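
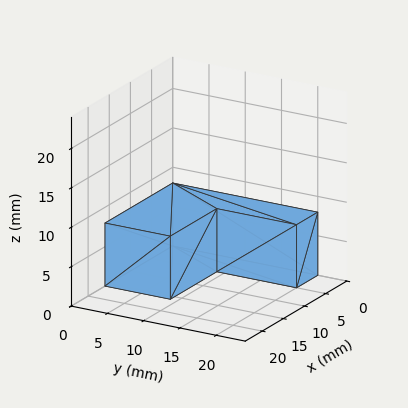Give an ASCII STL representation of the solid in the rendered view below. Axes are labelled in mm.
Reading the render: the shape is an L-shaped prism: outer 16 × 20 mm, arm thicknesses ≈ 9 mm (horizontal) and 5 mm (vertical), extruded 8 mm in z (dimensions read to the nearest mm from the axis ticks). For the STL, each face is triangulated and given an outward normal.

solid part
  facet normal 0.0000 0.0000 -1.0000
    outer loop
      vertex 16.000 9.000 0.000
      vertex 16.000 0.000 0.000
      vertex 0.000 0.000 0.000
    endloop
  endfacet
  facet normal 0.0000 0.0000 -1.0000
    outer loop
      vertex 5.000 9.000 0.000
      vertex 16.000 9.000 0.000
      vertex 0.000 0.000 0.000
    endloop
  endfacet
  facet normal 0.0000 0.0000 -1.0000
    outer loop
      vertex 5.000 20.000 0.000
      vertex 5.000 9.000 0.000
      vertex 0.000 0.000 0.000
    endloop
  endfacet
  facet normal 0.0000 0.0000 -1.0000
    outer loop
      vertex 0.000 20.000 0.000
      vertex 5.000 20.000 0.000
      vertex 0.000 0.000 0.000
    endloop
  endfacet
  facet normal 0.0000 0.0000 1.0000
    outer loop
      vertex 0.000 0.000 8.000
      vertex 16.000 0.000 8.000
      vertex 16.000 9.000 8.000
    endloop
  endfacet
  facet normal 0.0000 0.0000 1.0000
    outer loop
      vertex 0.000 0.000 8.000
      vertex 16.000 9.000 8.000
      vertex 5.000 9.000 8.000
    endloop
  endfacet
  facet normal 0.0000 0.0000 1.0000
    outer loop
      vertex 0.000 0.000 8.000
      vertex 5.000 9.000 8.000
      vertex 5.000 20.000 8.000
    endloop
  endfacet
  facet normal 0.0000 0.0000 1.0000
    outer loop
      vertex 0.000 0.000 8.000
      vertex 5.000 20.000 8.000
      vertex 0.000 20.000 8.000
    endloop
  endfacet
  facet normal 0.0000 -1.0000 0.0000
    outer loop
      vertex 0.000 0.000 0.000
      vertex 16.000 0.000 0.000
      vertex 16.000 0.000 8.000
    endloop
  endfacet
  facet normal 0.0000 -1.0000 0.0000
    outer loop
      vertex 0.000 0.000 0.000
      vertex 16.000 0.000 8.000
      vertex 0.000 0.000 8.000
    endloop
  endfacet
  facet normal 1.0000 0.0000 0.0000
    outer loop
      vertex 16.000 0.000 0.000
      vertex 16.000 9.000 0.000
      vertex 16.000 9.000 8.000
    endloop
  endfacet
  facet normal 1.0000 0.0000 0.0000
    outer loop
      vertex 16.000 0.000 0.000
      vertex 16.000 9.000 8.000
      vertex 16.000 0.000 8.000
    endloop
  endfacet
  facet normal 0.0000 1.0000 0.0000
    outer loop
      vertex 16.000 9.000 0.000
      vertex 5.000 9.000 0.000
      vertex 5.000 9.000 8.000
    endloop
  endfacet
  facet normal 0.0000 1.0000 0.0000
    outer loop
      vertex 16.000 9.000 0.000
      vertex 5.000 9.000 8.000
      vertex 16.000 9.000 8.000
    endloop
  endfacet
  facet normal 1.0000 0.0000 0.0000
    outer loop
      vertex 5.000 9.000 0.000
      vertex 5.000 20.000 0.000
      vertex 5.000 20.000 8.000
    endloop
  endfacet
  facet normal 1.0000 0.0000 0.0000
    outer loop
      vertex 5.000 9.000 0.000
      vertex 5.000 20.000 8.000
      vertex 5.000 9.000 8.000
    endloop
  endfacet
  facet normal 0.0000 1.0000 0.0000
    outer loop
      vertex 5.000 20.000 0.000
      vertex 0.000 20.000 0.000
      vertex 0.000 20.000 8.000
    endloop
  endfacet
  facet normal 0.0000 1.0000 0.0000
    outer loop
      vertex 5.000 20.000 0.000
      vertex 0.000 20.000 8.000
      vertex 5.000 20.000 8.000
    endloop
  endfacet
  facet normal -1.0000 0.0000 0.0000
    outer loop
      vertex 0.000 20.000 0.000
      vertex 0.000 0.000 0.000
      vertex 0.000 0.000 8.000
    endloop
  endfacet
  facet normal -1.0000 0.0000 0.0000
    outer loop
      vertex 0.000 20.000 0.000
      vertex 0.000 0.000 8.000
      vertex 0.000 20.000 8.000
    endloop
  endfacet
endsolid part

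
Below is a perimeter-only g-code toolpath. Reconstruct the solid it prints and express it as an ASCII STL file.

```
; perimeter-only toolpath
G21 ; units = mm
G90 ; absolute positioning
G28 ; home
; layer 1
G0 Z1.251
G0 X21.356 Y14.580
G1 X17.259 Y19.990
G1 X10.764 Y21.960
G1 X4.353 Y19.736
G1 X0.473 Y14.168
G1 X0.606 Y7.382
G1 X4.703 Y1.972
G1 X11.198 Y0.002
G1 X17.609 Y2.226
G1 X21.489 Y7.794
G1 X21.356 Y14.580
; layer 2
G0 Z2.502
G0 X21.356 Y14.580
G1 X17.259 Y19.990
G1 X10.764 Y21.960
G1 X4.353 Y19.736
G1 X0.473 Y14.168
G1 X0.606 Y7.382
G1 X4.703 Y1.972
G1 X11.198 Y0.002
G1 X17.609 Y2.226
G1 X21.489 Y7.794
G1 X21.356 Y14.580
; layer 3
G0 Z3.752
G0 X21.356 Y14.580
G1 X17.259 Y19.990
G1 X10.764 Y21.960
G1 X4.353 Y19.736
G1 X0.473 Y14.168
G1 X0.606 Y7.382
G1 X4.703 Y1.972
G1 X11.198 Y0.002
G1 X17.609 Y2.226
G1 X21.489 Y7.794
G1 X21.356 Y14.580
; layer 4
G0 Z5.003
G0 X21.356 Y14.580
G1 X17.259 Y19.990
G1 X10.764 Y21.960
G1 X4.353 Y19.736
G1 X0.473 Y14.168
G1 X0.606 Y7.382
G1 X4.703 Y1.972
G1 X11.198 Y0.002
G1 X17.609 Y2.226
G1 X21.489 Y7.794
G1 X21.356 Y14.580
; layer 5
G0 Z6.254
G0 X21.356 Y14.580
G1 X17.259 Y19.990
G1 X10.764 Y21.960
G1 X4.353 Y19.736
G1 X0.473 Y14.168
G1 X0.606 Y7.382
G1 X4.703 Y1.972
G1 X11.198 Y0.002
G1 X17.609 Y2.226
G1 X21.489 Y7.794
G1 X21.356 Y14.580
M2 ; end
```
solid part
  facet normal 0.0000 0.0000 -1.0000
    outer loop
      vertex 10.764 21.960 0.000
      vertex 17.259 19.990 0.000
      vertex 21.356 14.580 0.000
    endloop
  endfacet
  facet normal 0.0000 0.0000 -1.0000
    outer loop
      vertex 4.353 19.736 0.000
      vertex 10.764 21.960 0.000
      vertex 21.356 14.580 0.000
    endloop
  endfacet
  facet normal 0.0000 0.0000 -1.0000
    outer loop
      vertex 0.473 14.168 0.000
      vertex 4.353 19.736 0.000
      vertex 21.356 14.580 0.000
    endloop
  endfacet
  facet normal 0.0000 0.0000 -1.0000
    outer loop
      vertex 0.606 7.382 0.000
      vertex 0.473 14.168 0.000
      vertex 21.356 14.580 0.000
    endloop
  endfacet
  facet normal 0.0000 0.0000 -1.0000
    outer loop
      vertex 4.703 1.972 0.000
      vertex 0.606 7.382 0.000
      vertex 21.356 14.580 0.000
    endloop
  endfacet
  facet normal 0.0000 0.0000 -1.0000
    outer loop
      vertex 11.198 0.002 0.000
      vertex 4.703 1.972 0.000
      vertex 21.356 14.580 0.000
    endloop
  endfacet
  facet normal 0.0000 0.0000 -1.0000
    outer loop
      vertex 17.609 2.226 0.000
      vertex 11.198 0.002 0.000
      vertex 21.356 14.580 0.000
    endloop
  endfacet
  facet normal 0.0000 0.0000 -1.0000
    outer loop
      vertex 21.489 7.794 0.000
      vertex 17.609 2.226 0.000
      vertex 21.356 14.580 0.000
    endloop
  endfacet
  facet normal 0.0000 0.0000 1.0000
    outer loop
      vertex 21.356 14.580 6.254
      vertex 17.259 19.990 6.254
      vertex 10.764 21.960 6.254
    endloop
  endfacet
  facet normal 0.0000 0.0000 1.0000
    outer loop
      vertex 21.356 14.580 6.254
      vertex 10.764 21.960 6.254
      vertex 4.353 19.736 6.254
    endloop
  endfacet
  facet normal 0.0000 0.0000 1.0000
    outer loop
      vertex 21.356 14.580 6.254
      vertex 4.353 19.736 6.254
      vertex 0.473 14.168 6.254
    endloop
  endfacet
  facet normal 0.0000 0.0000 1.0000
    outer loop
      vertex 21.356 14.580 6.254
      vertex 0.473 14.168 6.254
      vertex 0.606 7.382 6.254
    endloop
  endfacet
  facet normal 0.0000 0.0000 1.0000
    outer loop
      vertex 21.356 14.580 6.254
      vertex 0.606 7.382 6.254
      vertex 4.703 1.972 6.254
    endloop
  endfacet
  facet normal 0.0000 0.0000 1.0000
    outer loop
      vertex 21.356 14.580 6.254
      vertex 4.703 1.972 6.254
      vertex 11.198 0.002 6.254
    endloop
  endfacet
  facet normal 0.0000 0.0000 1.0000
    outer loop
      vertex 21.356 14.580 6.254
      vertex 11.198 0.002 6.254
      vertex 17.609 2.226 6.254
    endloop
  endfacet
  facet normal 0.0000 0.0000 1.0000
    outer loop
      vertex 21.356 14.580 6.254
      vertex 17.609 2.226 6.254
      vertex 21.489 7.794 6.254
    endloop
  endfacet
  facet normal 0.7972 0.6037 0.0000
    outer loop
      vertex 21.356 14.580 0.000
      vertex 17.259 19.990 0.000
      vertex 17.259 19.990 6.254
    endloop
  endfacet
  facet normal 0.7972 0.6037 0.0000
    outer loop
      vertex 21.356 14.580 0.000
      vertex 17.259 19.990 6.254
      vertex 21.356 14.580 6.254
    endloop
  endfacet
  facet normal 0.2903 0.9570 0.0000
    outer loop
      vertex 17.259 19.990 0.000
      vertex 10.764 21.960 0.000
      vertex 10.764 21.960 6.254
    endloop
  endfacet
  facet normal 0.2903 0.9570 0.0000
    outer loop
      vertex 17.259 19.990 0.000
      vertex 10.764 21.960 6.254
      vertex 17.259 19.990 6.254
    endloop
  endfacet
  facet normal -0.3277 0.9448 0.0000
    outer loop
      vertex 10.764 21.960 0.000
      vertex 4.353 19.736 0.000
      vertex 4.353 19.736 6.254
    endloop
  endfacet
  facet normal -0.3277 0.9448 0.0000
    outer loop
      vertex 10.764 21.960 0.000
      vertex 4.353 19.736 6.254
      vertex 10.764 21.960 6.254
    endloop
  endfacet
  facet normal -0.8204 0.5717 0.0000
    outer loop
      vertex 4.353 19.736 0.000
      vertex 0.473 14.168 0.000
      vertex 0.473 14.168 6.254
    endloop
  endfacet
  facet normal -0.8204 0.5717 0.0000
    outer loop
      vertex 4.353 19.736 0.000
      vertex 0.473 14.168 6.254
      vertex 4.353 19.736 6.254
    endloop
  endfacet
  facet normal -0.9998 -0.0196 0.0000
    outer loop
      vertex 0.473 14.168 0.000
      vertex 0.606 7.382 0.000
      vertex 0.606 7.382 6.254
    endloop
  endfacet
  facet normal -0.9998 -0.0196 0.0000
    outer loop
      vertex 0.473 14.168 0.000
      vertex 0.606 7.382 6.254
      vertex 0.473 14.168 6.254
    endloop
  endfacet
  facet normal -0.7972 -0.6037 0.0000
    outer loop
      vertex 0.606 7.382 0.000
      vertex 4.703 1.972 0.000
      vertex 4.703 1.972 6.254
    endloop
  endfacet
  facet normal -0.7972 -0.6037 0.0000
    outer loop
      vertex 0.606 7.382 0.000
      vertex 4.703 1.972 6.254
      vertex 0.606 7.382 6.254
    endloop
  endfacet
  facet normal -0.2903 -0.9570 0.0000
    outer loop
      vertex 4.703 1.972 0.000
      vertex 11.198 0.002 0.000
      vertex 11.198 0.002 6.254
    endloop
  endfacet
  facet normal -0.2903 -0.9570 0.0000
    outer loop
      vertex 4.703 1.972 0.000
      vertex 11.198 0.002 6.254
      vertex 4.703 1.972 6.254
    endloop
  endfacet
  facet normal 0.3277 -0.9448 0.0000
    outer loop
      vertex 11.198 0.002 0.000
      vertex 17.609 2.226 0.000
      vertex 17.609 2.226 6.254
    endloop
  endfacet
  facet normal 0.3277 -0.9448 0.0000
    outer loop
      vertex 11.198 0.002 0.000
      vertex 17.609 2.226 6.254
      vertex 11.198 0.002 6.254
    endloop
  endfacet
  facet normal 0.8204 -0.5717 0.0000
    outer loop
      vertex 17.609 2.226 0.000
      vertex 21.489 7.794 0.000
      vertex 21.489 7.794 6.254
    endloop
  endfacet
  facet normal 0.8204 -0.5717 0.0000
    outer loop
      vertex 17.609 2.226 0.000
      vertex 21.489 7.794 6.254
      vertex 17.609 2.226 6.254
    endloop
  endfacet
  facet normal 0.9998 0.0196 0.0000
    outer loop
      vertex 21.489 7.794 0.000
      vertex 21.356 14.580 0.000
      vertex 21.356 14.580 6.254
    endloop
  endfacet
  facet normal 0.9998 0.0196 0.0000
    outer loop
      vertex 21.489 7.794 0.000
      vertex 21.356 14.580 6.254
      vertex 21.489 7.794 6.254
    endloop
  endfacet
endsolid part

The G0 Z moves step by Δz≈1.251 mm. Every layer's G1 loop is the same polygon, so the solid is a straight extrusion of it from z=0 to z≈6.25. Closing with flat bottom and top caps and triangulating gives 36 facets — a regular 10-sided prism (a cylinder approximated with 10 flat sides), circumscribed radius ≈ 11 mm, height ≈ 6.25 mm.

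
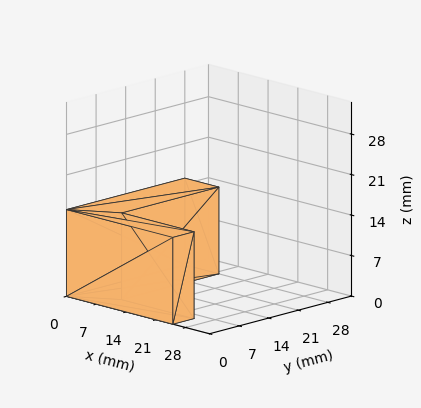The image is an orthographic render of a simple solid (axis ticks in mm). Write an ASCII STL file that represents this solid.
Reading the render: the shape is an L-shaped prism: outer 25 × 28 mm, arm thicknesses ≈ 5 mm (horizontal) and 8 mm (vertical), extruded 15 mm in z (dimensions read to the nearest mm from the axis ticks). For the STL, each face is triangulated and given an outward normal.

solid part
  facet normal 0.0000 0.0000 -1.0000
    outer loop
      vertex 25.000 5.000 0.000
      vertex 25.000 0.000 0.000
      vertex 0.000 0.000 0.000
    endloop
  endfacet
  facet normal 0.0000 0.0000 -1.0000
    outer loop
      vertex 8.000 5.000 0.000
      vertex 25.000 5.000 0.000
      vertex 0.000 0.000 0.000
    endloop
  endfacet
  facet normal 0.0000 0.0000 -1.0000
    outer loop
      vertex 8.000 28.000 0.000
      vertex 8.000 5.000 0.000
      vertex 0.000 0.000 0.000
    endloop
  endfacet
  facet normal 0.0000 0.0000 -1.0000
    outer loop
      vertex 0.000 28.000 0.000
      vertex 8.000 28.000 0.000
      vertex 0.000 0.000 0.000
    endloop
  endfacet
  facet normal 0.0000 0.0000 1.0000
    outer loop
      vertex 0.000 0.000 15.000
      vertex 25.000 0.000 15.000
      vertex 25.000 5.000 15.000
    endloop
  endfacet
  facet normal 0.0000 0.0000 1.0000
    outer loop
      vertex 0.000 0.000 15.000
      vertex 25.000 5.000 15.000
      vertex 8.000 5.000 15.000
    endloop
  endfacet
  facet normal 0.0000 0.0000 1.0000
    outer loop
      vertex 0.000 0.000 15.000
      vertex 8.000 5.000 15.000
      vertex 8.000 28.000 15.000
    endloop
  endfacet
  facet normal 0.0000 0.0000 1.0000
    outer loop
      vertex 0.000 0.000 15.000
      vertex 8.000 28.000 15.000
      vertex 0.000 28.000 15.000
    endloop
  endfacet
  facet normal 0.0000 -1.0000 0.0000
    outer loop
      vertex 0.000 0.000 0.000
      vertex 25.000 0.000 0.000
      vertex 25.000 0.000 15.000
    endloop
  endfacet
  facet normal 0.0000 -1.0000 0.0000
    outer loop
      vertex 0.000 0.000 0.000
      vertex 25.000 0.000 15.000
      vertex 0.000 0.000 15.000
    endloop
  endfacet
  facet normal 1.0000 0.0000 0.0000
    outer loop
      vertex 25.000 0.000 0.000
      vertex 25.000 5.000 0.000
      vertex 25.000 5.000 15.000
    endloop
  endfacet
  facet normal 1.0000 0.0000 0.0000
    outer loop
      vertex 25.000 0.000 0.000
      vertex 25.000 5.000 15.000
      vertex 25.000 0.000 15.000
    endloop
  endfacet
  facet normal 0.0000 1.0000 0.0000
    outer loop
      vertex 25.000 5.000 0.000
      vertex 8.000 5.000 0.000
      vertex 8.000 5.000 15.000
    endloop
  endfacet
  facet normal 0.0000 1.0000 0.0000
    outer loop
      vertex 25.000 5.000 0.000
      vertex 8.000 5.000 15.000
      vertex 25.000 5.000 15.000
    endloop
  endfacet
  facet normal 1.0000 0.0000 0.0000
    outer loop
      vertex 8.000 5.000 0.000
      vertex 8.000 28.000 0.000
      vertex 8.000 28.000 15.000
    endloop
  endfacet
  facet normal 1.0000 0.0000 0.0000
    outer loop
      vertex 8.000 5.000 0.000
      vertex 8.000 28.000 15.000
      vertex 8.000 5.000 15.000
    endloop
  endfacet
  facet normal 0.0000 1.0000 0.0000
    outer loop
      vertex 8.000 28.000 0.000
      vertex 0.000 28.000 0.000
      vertex 0.000 28.000 15.000
    endloop
  endfacet
  facet normal 0.0000 1.0000 0.0000
    outer loop
      vertex 8.000 28.000 0.000
      vertex 0.000 28.000 15.000
      vertex 8.000 28.000 15.000
    endloop
  endfacet
  facet normal -1.0000 0.0000 0.0000
    outer loop
      vertex 0.000 28.000 0.000
      vertex 0.000 0.000 0.000
      vertex 0.000 0.000 15.000
    endloop
  endfacet
  facet normal -1.0000 0.0000 0.0000
    outer loop
      vertex 0.000 28.000 0.000
      vertex 0.000 0.000 15.000
      vertex 0.000 28.000 15.000
    endloop
  endfacet
endsolid part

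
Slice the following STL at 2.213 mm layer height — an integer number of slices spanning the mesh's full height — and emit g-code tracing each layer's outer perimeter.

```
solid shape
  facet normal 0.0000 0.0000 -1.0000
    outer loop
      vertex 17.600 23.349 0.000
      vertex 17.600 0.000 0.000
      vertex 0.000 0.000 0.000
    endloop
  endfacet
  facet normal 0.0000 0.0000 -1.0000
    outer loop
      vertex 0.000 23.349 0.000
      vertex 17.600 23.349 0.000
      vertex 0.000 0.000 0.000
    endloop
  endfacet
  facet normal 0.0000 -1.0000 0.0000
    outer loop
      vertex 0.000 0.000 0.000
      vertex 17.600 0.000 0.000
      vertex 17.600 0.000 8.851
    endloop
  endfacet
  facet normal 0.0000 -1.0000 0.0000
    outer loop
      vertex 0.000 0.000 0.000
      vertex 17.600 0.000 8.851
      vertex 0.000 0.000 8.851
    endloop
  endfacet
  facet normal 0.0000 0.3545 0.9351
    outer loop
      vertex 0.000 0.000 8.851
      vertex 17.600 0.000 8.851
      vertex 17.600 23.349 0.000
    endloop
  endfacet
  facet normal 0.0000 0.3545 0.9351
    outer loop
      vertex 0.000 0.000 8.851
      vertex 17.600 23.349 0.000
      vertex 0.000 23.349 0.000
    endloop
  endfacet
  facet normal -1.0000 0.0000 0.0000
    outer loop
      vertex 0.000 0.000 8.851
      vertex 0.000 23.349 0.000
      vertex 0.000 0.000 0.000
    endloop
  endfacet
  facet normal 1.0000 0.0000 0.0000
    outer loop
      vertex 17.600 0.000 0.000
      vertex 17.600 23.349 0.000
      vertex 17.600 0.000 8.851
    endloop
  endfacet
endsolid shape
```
; perimeter-only toolpath
G21 ; units = mm
G90 ; absolute positioning
G28 ; home
; layer 1
G0 Z2.213
G0 X0.000 Y0.000
G1 X17.600 Y0.000
G1 X17.600 Y17.512
G1 X0.000 Y17.512
G1 X0.000 Y0.000
; layer 2
G0 Z4.426
G0 X0.000 Y0.000
G1 X17.600 Y0.000
G1 X17.600 Y11.675
G1 X0.000 Y11.675
G1 X0.000 Y0.000
; layer 3
G0 Z6.638
G0 X0.000 Y0.000
G1 X17.600 Y0.000
G1 X17.600 Y5.837
G1 X0.000 Y5.837
G1 X0.000 Y0.000
M2 ; end

The solid is a wedge (ramp): 17.6 × 23.3 mm base, rising to 8.85 mm along the y=0 edge and sloping linearly to z=0 at y=23.3. Slicing at Δz = 2.213 mm — 4 equal slices spanning the solid's height, so layer i sits at z = i·h/4 — gives 3 non-empty perimeters. Each is a 4-segment closed polygon; G0 lifts to the layer z and rapids to the start vertex, then G1 traces the edges. The cross-section shrinks linearly with z (the slice at the apex is degenerate and omitted).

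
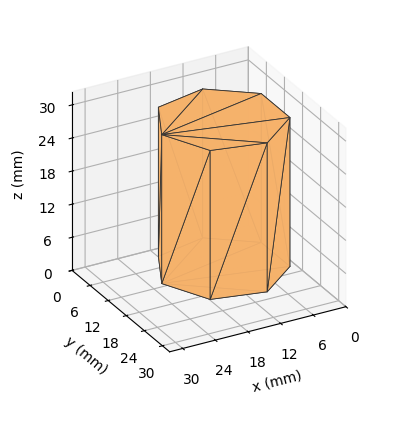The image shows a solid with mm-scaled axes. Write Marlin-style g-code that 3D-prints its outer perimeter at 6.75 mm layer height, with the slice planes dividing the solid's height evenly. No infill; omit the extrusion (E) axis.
Reading the render: the shape is a regular 7-sided prism (a cylinder approximated with 7 flat sides), circumscribed radius ≈ 11 mm, height ≈ 27 mm (dimensions read to the nearest mm from the axis ticks). For the g-code, the solid's height is divided into equal slices at the stated Δz and each level perimeter traced with G1 moves after a G0 lift.

; perimeter-only toolpath
G21 ; units = mm
G90 ; absolute positioning
G28 ; home
; layer 1
G0 Z6.75
G0 X22.00 Y11.00
G1 X17.86 Y19.60
G1 X8.55 Y21.72
G1 X1.09 Y15.77
G1 X1.09 Y6.23
G1 X8.55 Y0.28
G1 X17.86 Y2.40
G1 X22.00 Y11.00
; layer 2
G0 Z13.50
G0 X22.00 Y11.00
G1 X17.86 Y19.60
G1 X8.55 Y21.72
G1 X1.09 Y15.77
G1 X1.09 Y6.23
G1 X8.55 Y0.28
G1 X17.86 Y2.40
G1 X22.00 Y11.00
; layer 3
G0 Z20.25
G0 X22.00 Y11.00
G1 X17.86 Y19.60
G1 X8.55 Y21.72
G1 X1.09 Y15.77
G1 X1.09 Y6.23
G1 X8.55 Y0.28
G1 X17.86 Y2.40
G1 X22.00 Y11.00
; layer 4
G0 Z27.00
G0 X22.00 Y11.00
G1 X17.86 Y19.60
G1 X8.55 Y21.72
G1 X1.09 Y15.77
G1 X1.09 Y6.23
G1 X8.55 Y0.28
G1 X17.86 Y2.40
G1 X22.00 Y11.00
M2 ; end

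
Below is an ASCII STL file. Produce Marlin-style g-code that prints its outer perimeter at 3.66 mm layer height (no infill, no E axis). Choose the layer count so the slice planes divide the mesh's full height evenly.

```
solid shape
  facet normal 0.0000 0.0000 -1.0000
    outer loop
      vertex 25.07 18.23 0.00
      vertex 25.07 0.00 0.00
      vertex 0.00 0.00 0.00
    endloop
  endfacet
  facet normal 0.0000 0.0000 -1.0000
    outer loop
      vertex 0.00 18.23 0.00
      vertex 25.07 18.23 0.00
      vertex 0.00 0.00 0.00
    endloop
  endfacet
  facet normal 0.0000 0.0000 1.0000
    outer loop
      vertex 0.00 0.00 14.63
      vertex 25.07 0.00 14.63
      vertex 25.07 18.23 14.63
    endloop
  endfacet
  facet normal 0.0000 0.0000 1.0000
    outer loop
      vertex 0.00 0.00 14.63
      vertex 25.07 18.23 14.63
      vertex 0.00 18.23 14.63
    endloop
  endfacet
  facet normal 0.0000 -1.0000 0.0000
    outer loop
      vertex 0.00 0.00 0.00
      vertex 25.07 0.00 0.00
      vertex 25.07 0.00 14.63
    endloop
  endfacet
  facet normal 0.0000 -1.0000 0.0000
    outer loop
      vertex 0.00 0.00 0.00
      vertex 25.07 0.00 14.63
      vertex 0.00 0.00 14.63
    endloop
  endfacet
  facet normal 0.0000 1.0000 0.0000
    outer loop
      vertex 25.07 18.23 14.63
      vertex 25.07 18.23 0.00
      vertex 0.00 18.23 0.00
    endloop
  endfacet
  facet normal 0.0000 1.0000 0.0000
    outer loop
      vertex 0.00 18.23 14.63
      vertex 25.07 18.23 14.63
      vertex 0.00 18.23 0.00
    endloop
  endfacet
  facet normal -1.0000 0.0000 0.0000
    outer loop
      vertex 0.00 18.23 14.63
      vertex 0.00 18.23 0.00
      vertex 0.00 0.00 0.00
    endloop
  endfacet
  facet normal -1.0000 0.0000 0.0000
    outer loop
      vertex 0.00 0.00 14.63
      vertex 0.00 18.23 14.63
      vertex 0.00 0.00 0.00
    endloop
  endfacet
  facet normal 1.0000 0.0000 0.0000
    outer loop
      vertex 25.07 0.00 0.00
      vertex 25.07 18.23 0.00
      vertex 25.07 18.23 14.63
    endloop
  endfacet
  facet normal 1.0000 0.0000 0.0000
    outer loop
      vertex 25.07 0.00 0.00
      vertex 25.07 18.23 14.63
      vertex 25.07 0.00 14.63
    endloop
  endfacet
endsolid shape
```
; perimeter-only toolpath
G21 ; units = mm
G90 ; absolute positioning
G28 ; home
; layer 1
G0 Z3.66
G0 X0.00 Y0.00
G1 X25.07 Y0.00
G1 X25.07 Y18.23
G1 X0.00 Y18.23
G1 X0.00 Y0.00
; layer 2
G0 Z7.32
G0 X0.00 Y0.00
G1 X25.07 Y0.00
G1 X25.07 Y18.23
G1 X0.00 Y18.23
G1 X0.00 Y0.00
; layer 3
G0 Z10.97
G0 X0.00 Y0.00
G1 X25.07 Y0.00
G1 X25.07 Y18.23
G1 X0.00 Y18.23
G1 X0.00 Y0.00
; layer 4
G0 Z14.63
G0 X0.00 Y0.00
G1 X25.07 Y0.00
G1 X25.07 Y18.23
G1 X0.00 Y18.23
G1 X0.00 Y0.00
M2 ; end

The solid is a rectangular box, roughly 25.1 × 18.2 mm footprint and 14.6 mm tall. Slicing at Δz = 3.66 mm — 4 equal slices spanning the solid's height, so layer i sits at z = i·h/4 — gives 4 non-empty perimeters. Each is a 4-segment closed polygon; G0 lifts to the layer z and rapids to the start vertex, then G1 traces the edges.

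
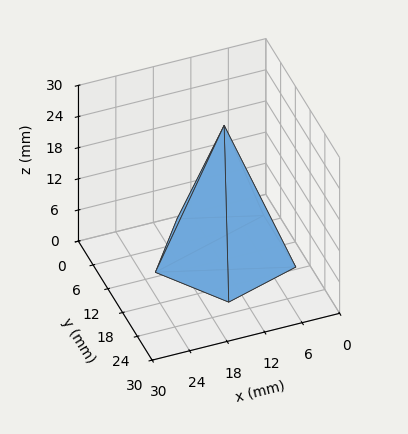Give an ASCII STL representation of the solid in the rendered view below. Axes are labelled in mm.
Reading the render: the shape is a regular 5-sided pyramid, base circumscribed radius ≈ 11 mm, apex at z ≈ 25 mm (dimensions read to the nearest mm from the axis ticks). For the STL, each face is triangulated and given an outward normal.

solid part
  facet normal 0.0000 0.0000 -1.0000
    outer loop
      vertex 2.1 17.5 0.0
      vertex 14.4 21.5 0.0
      vertex 22.0 11.0 0.0
    endloop
  endfacet
  facet normal 0.0000 0.0000 -1.0000
    outer loop
      vertex 2.1 4.5 0.0
      vertex 2.1 17.5 0.0
      vertex 22.0 11.0 0.0
    endloop
  endfacet
  facet normal 0.0000 0.0000 -1.0000
    outer loop
      vertex 14.4 0.5 0.0
      vertex 2.1 4.5 0.0
      vertex 22.0 11.0 0.0
    endloop
  endfacet
  facet normal 0.7630 0.5523 0.3357
    outer loop
      vertex 22.0 11.0 0.0
      vertex 14.4 21.5 0.0
      vertex 11.0 11.0 25.0
    endloop
  endfacet
  facet normal -0.2912 0.8955 0.3365
    outer loop
      vertex 14.4 21.5 0.0
      vertex 2.1 17.5 0.0
      vertex 11.0 11.0 25.0
    endloop
  endfacet
  facet normal -0.9421 0.0000 0.3354
    outer loop
      vertex 2.1 17.5 0.0
      vertex 2.1 4.5 0.0
      vertex 11.0 11.0 25.0
    endloop
  endfacet
  facet normal -0.2912 -0.8955 0.3365
    outer loop
      vertex 2.1 4.5 0.0
      vertex 14.4 0.5 0.0
      vertex 11.0 11.0 25.0
    endloop
  endfacet
  facet normal 0.7630 -0.5523 0.3357
    outer loop
      vertex 14.4 0.5 0.0
      vertex 22.0 11.0 0.0
      vertex 11.0 11.0 25.0
    endloop
  endfacet
endsolid part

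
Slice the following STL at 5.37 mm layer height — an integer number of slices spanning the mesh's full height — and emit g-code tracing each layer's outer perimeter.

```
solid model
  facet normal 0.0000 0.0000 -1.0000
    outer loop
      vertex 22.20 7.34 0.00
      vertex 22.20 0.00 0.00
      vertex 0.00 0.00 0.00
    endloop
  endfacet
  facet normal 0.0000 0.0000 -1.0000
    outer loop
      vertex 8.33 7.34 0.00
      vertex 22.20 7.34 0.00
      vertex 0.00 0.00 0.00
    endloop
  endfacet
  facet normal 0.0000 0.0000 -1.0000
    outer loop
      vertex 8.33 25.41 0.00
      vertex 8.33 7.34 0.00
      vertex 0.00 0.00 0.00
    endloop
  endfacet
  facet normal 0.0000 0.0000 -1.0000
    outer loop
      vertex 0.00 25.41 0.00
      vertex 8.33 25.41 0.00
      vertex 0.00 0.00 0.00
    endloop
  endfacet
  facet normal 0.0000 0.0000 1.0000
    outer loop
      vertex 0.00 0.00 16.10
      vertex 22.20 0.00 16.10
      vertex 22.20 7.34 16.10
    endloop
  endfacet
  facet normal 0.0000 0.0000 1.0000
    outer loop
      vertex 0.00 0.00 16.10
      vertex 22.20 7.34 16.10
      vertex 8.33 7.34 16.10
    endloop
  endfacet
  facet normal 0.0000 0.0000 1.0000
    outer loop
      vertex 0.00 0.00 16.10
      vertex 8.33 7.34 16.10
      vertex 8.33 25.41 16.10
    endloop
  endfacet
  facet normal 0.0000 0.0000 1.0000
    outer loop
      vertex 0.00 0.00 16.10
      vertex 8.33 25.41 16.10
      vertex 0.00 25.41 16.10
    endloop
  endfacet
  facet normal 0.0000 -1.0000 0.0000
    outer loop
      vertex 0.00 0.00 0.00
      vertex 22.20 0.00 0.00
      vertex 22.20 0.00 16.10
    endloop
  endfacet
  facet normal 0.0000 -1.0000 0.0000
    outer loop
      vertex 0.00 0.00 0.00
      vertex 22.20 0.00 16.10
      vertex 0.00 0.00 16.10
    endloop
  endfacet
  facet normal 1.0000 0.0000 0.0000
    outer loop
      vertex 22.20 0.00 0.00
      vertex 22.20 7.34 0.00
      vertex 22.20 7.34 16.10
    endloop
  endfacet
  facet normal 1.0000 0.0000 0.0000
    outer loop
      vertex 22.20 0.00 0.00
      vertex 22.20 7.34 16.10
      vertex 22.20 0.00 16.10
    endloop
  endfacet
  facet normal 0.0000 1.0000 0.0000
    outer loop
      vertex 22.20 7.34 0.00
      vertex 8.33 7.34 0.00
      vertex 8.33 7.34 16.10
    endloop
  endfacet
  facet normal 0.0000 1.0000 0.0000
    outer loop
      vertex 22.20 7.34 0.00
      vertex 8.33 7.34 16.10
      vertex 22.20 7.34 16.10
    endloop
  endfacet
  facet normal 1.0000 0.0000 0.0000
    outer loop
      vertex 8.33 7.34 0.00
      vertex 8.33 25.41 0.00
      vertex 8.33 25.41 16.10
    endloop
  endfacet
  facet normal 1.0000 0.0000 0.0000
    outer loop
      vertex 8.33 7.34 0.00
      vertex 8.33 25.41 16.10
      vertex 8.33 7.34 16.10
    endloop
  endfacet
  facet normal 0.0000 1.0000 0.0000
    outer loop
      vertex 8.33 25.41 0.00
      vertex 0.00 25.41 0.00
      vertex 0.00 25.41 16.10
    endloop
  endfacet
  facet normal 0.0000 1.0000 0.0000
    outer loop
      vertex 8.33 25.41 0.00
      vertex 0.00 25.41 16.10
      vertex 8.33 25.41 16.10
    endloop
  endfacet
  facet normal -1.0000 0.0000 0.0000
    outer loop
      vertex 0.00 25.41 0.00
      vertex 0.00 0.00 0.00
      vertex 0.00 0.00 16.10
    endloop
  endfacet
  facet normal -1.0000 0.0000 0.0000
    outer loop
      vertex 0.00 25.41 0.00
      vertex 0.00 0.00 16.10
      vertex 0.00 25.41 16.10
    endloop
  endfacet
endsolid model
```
; perimeter-only toolpath
G21 ; units = mm
G90 ; absolute positioning
G28 ; home
; layer 1
G0 Z5.37
G0 X0.00 Y0.00
G1 X22.20 Y0.00
G1 X22.20 Y7.34
G1 X8.33 Y7.34
G1 X8.33 Y25.41
G1 X0.00 Y25.41
G1 X0.00 Y0.00
; layer 2
G0 Z10.73
G0 X0.00 Y0.00
G1 X22.20 Y0.00
G1 X22.20 Y7.34
G1 X8.33 Y7.34
G1 X8.33 Y25.41
G1 X0.00 Y25.41
G1 X0.00 Y0.00
; layer 3
G0 Z16.10
G0 X0.00 Y0.00
G1 X22.20 Y0.00
G1 X22.20 Y7.34
G1 X8.33 Y7.34
G1 X8.33 Y25.41
G1 X0.00 Y25.41
G1 X0.00 Y0.00
M2 ; end

The solid is an L-shaped prism: outer 22.2 × 25.4 mm, arm thicknesses ≈ 7.34 mm (horizontal) and 8.33 mm (vertical), extruded 16.1 mm in z. Slicing at Δz = 5.37 mm — 3 equal slices spanning the solid's height, so layer i sits at z = i·h/3 — gives 3 non-empty perimeters. Each is a 6-segment closed polygon; G0 lifts to the layer z and rapids to the start vertex, then G1 traces the edges.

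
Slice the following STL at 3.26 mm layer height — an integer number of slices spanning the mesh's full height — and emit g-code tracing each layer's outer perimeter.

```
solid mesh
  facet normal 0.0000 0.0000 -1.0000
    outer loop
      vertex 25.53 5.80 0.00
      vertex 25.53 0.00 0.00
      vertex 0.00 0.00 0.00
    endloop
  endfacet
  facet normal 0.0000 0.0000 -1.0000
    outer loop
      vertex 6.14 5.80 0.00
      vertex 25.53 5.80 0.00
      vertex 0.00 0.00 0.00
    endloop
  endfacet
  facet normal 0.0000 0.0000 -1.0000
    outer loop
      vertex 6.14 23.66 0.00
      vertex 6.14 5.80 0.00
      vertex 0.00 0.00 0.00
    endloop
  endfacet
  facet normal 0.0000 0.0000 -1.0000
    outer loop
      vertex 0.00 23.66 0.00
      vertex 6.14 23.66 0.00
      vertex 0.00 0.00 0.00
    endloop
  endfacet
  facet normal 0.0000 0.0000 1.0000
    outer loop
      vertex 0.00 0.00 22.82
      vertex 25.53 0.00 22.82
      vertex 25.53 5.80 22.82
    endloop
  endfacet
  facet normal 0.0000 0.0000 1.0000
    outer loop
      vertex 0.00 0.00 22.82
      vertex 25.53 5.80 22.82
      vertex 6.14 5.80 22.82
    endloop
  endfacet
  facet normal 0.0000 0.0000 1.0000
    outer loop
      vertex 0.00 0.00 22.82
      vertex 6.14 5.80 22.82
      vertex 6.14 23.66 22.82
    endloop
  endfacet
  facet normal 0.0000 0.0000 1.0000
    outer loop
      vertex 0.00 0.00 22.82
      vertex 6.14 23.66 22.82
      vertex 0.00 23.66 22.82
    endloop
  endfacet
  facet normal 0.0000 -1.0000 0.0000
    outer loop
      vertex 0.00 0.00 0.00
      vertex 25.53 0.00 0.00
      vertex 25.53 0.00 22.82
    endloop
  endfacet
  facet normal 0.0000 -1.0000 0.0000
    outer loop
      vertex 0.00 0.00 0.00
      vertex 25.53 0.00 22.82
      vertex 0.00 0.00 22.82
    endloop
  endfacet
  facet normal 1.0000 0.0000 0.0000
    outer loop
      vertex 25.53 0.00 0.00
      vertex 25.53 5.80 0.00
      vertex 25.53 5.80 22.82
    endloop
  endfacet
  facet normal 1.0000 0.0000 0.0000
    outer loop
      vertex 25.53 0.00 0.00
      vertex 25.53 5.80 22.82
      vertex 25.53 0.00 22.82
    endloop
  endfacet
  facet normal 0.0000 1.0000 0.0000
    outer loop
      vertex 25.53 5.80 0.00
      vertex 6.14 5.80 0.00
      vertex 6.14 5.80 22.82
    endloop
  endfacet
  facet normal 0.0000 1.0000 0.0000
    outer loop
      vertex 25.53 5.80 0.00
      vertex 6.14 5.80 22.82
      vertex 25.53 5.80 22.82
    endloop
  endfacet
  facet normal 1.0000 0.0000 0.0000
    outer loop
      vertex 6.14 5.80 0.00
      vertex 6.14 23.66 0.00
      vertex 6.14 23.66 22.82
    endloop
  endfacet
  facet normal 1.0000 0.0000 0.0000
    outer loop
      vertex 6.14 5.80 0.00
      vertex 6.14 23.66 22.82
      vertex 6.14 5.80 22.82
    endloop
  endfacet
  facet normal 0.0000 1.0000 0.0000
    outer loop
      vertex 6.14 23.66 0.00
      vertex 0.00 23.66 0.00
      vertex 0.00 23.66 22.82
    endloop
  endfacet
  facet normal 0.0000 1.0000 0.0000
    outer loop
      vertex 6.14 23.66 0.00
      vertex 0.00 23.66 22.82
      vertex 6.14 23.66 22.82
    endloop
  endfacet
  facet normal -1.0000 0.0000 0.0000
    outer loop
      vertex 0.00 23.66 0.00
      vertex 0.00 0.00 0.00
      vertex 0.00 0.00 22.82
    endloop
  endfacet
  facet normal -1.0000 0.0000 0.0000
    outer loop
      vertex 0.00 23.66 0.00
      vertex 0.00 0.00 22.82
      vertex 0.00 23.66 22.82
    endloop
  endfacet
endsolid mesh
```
; perimeter-only toolpath
G21 ; units = mm
G90 ; absolute positioning
G28 ; home
; layer 1
G0 Z3.26
G0 X0.00 Y0.00
G1 X25.53 Y0.00
G1 X25.53 Y5.80
G1 X6.14 Y5.80
G1 X6.14 Y23.66
G1 X0.00 Y23.66
G1 X0.00 Y0.00
; layer 2
G0 Z6.52
G0 X0.00 Y0.00
G1 X25.53 Y0.00
G1 X25.53 Y5.80
G1 X6.14 Y5.80
G1 X6.14 Y23.66
G1 X0.00 Y23.66
G1 X0.00 Y0.00
; layer 3
G0 Z9.78
G0 X0.00 Y0.00
G1 X25.53 Y0.00
G1 X25.53 Y5.80
G1 X6.14 Y5.80
G1 X6.14 Y23.66
G1 X0.00 Y23.66
G1 X0.00 Y0.00
; layer 4
G0 Z13.04
G0 X0.00 Y0.00
G1 X25.53 Y0.00
G1 X25.53 Y5.80
G1 X6.14 Y5.80
G1 X6.14 Y23.66
G1 X0.00 Y23.66
G1 X0.00 Y0.00
; layer 5
G0 Z16.30
G0 X0.00 Y0.00
G1 X25.53 Y0.00
G1 X25.53 Y5.80
G1 X6.14 Y5.80
G1 X6.14 Y23.66
G1 X0.00 Y23.66
G1 X0.00 Y0.00
; layer 6
G0 Z19.56
G0 X0.00 Y0.00
G1 X25.53 Y0.00
G1 X25.53 Y5.80
G1 X6.14 Y5.80
G1 X6.14 Y23.66
G1 X0.00 Y23.66
G1 X0.00 Y0.00
; layer 7
G0 Z22.82
G0 X0.00 Y0.00
G1 X25.53 Y0.00
G1 X25.53 Y5.80
G1 X6.14 Y5.80
G1 X6.14 Y23.66
G1 X0.00 Y23.66
G1 X0.00 Y0.00
M2 ; end

The solid is an L-shaped prism: outer 25.5 × 23.7 mm, arm thicknesses ≈ 5.8 mm (horizontal) and 6.14 mm (vertical), extruded 22.8 mm in z. Slicing at Δz = 3.26 mm — 7 equal slices spanning the solid's height, so layer i sits at z = i·h/7 — gives 7 non-empty perimeters. Each is a 6-segment closed polygon; G0 lifts to the layer z and rapids to the start vertex, then G1 traces the edges.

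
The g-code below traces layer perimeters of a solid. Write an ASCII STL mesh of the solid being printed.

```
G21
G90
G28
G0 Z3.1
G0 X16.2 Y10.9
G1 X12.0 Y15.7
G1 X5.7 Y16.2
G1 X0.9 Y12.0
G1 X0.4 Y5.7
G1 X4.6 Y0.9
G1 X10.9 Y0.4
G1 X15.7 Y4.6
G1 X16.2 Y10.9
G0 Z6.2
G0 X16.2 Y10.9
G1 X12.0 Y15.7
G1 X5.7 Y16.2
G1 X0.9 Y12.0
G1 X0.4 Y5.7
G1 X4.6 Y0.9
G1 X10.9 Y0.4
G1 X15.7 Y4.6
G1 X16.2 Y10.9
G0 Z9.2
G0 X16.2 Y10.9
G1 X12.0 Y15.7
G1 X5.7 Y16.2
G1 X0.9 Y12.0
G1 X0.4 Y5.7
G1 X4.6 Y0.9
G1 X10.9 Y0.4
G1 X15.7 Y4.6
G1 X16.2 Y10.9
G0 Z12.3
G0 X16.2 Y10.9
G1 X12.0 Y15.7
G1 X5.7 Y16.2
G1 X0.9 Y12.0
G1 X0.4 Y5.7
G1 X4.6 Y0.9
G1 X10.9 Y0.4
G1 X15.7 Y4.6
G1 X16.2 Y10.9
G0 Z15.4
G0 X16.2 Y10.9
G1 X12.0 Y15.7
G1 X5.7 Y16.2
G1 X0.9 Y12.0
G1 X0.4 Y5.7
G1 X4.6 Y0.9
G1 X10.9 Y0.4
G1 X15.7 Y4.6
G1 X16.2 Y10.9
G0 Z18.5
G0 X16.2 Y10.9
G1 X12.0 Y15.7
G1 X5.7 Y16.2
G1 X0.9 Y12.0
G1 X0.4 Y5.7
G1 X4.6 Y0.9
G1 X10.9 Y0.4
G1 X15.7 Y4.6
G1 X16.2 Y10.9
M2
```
solid part
  facet normal 0.0000 0.0000 -1.0000
    outer loop
      vertex 5.7 16.2 0.0
      vertex 12.0 15.7 0.0
      vertex 16.2 10.9 0.0
    endloop
  endfacet
  facet normal 0.0000 0.0000 -1.0000
    outer loop
      vertex 0.9 12.0 0.0
      vertex 5.7 16.2 0.0
      vertex 16.2 10.9 0.0
    endloop
  endfacet
  facet normal 0.0000 0.0000 -1.0000
    outer loop
      vertex 0.4 5.7 0.0
      vertex 0.9 12.0 0.0
      vertex 16.2 10.9 0.0
    endloop
  endfacet
  facet normal 0.0000 0.0000 -1.0000
    outer loop
      vertex 4.6 0.9 0.0
      vertex 0.4 5.7 0.0
      vertex 16.2 10.9 0.0
    endloop
  endfacet
  facet normal 0.0000 0.0000 -1.0000
    outer loop
      vertex 10.9 0.4 0.0
      vertex 4.6 0.9 0.0
      vertex 16.2 10.9 0.0
    endloop
  endfacet
  facet normal 0.0000 0.0000 -1.0000
    outer loop
      vertex 15.7 4.6 0.0
      vertex 10.9 0.4 0.0
      vertex 16.2 10.9 0.0
    endloop
  endfacet
  facet normal 0.0000 0.0000 1.0000
    outer loop
      vertex 16.2 10.9 18.5
      vertex 12.0 15.7 18.5
      vertex 5.7 16.2 18.5
    endloop
  endfacet
  facet normal 0.0000 0.0000 1.0000
    outer loop
      vertex 16.2 10.9 18.5
      vertex 5.7 16.2 18.5
      vertex 0.9 12.0 18.5
    endloop
  endfacet
  facet normal 0.0000 0.0000 1.0000
    outer loop
      vertex 16.2 10.9 18.5
      vertex 0.9 12.0 18.5
      vertex 0.4 5.7 18.5
    endloop
  endfacet
  facet normal 0.0000 0.0000 1.0000
    outer loop
      vertex 16.2 10.9 18.5
      vertex 0.4 5.7 18.5
      vertex 4.6 0.9 18.5
    endloop
  endfacet
  facet normal 0.0000 0.0000 1.0000
    outer loop
      vertex 16.2 10.9 18.5
      vertex 4.6 0.9 18.5
      vertex 10.9 0.4 18.5
    endloop
  endfacet
  facet normal 0.0000 0.0000 1.0000
    outer loop
      vertex 16.2 10.9 18.5
      vertex 10.9 0.4 18.5
      vertex 15.7 4.6 18.5
    endloop
  endfacet
  facet normal 0.7526 0.6585 0.0000
    outer loop
      vertex 16.2 10.9 0.0
      vertex 12.0 15.7 0.0
      vertex 12.0 15.7 18.5
    endloop
  endfacet
  facet normal 0.7526 0.6585 0.0000
    outer loop
      vertex 16.2 10.9 0.0
      vertex 12.0 15.7 18.5
      vertex 16.2 10.9 18.5
    endloop
  endfacet
  facet normal 0.0791 0.9969 0.0000
    outer loop
      vertex 12.0 15.7 0.0
      vertex 5.7 16.2 0.0
      vertex 5.7 16.2 18.5
    endloop
  endfacet
  facet normal 0.0791 0.9969 0.0000
    outer loop
      vertex 12.0 15.7 0.0
      vertex 5.7 16.2 18.5
      vertex 12.0 15.7 18.5
    endloop
  endfacet
  facet normal -0.6585 0.7526 0.0000
    outer loop
      vertex 5.7 16.2 0.0
      vertex 0.9 12.0 0.0
      vertex 0.9 12.0 18.5
    endloop
  endfacet
  facet normal -0.6585 0.7526 0.0000
    outer loop
      vertex 5.7 16.2 0.0
      vertex 0.9 12.0 18.5
      vertex 5.7 16.2 18.5
    endloop
  endfacet
  facet normal -0.9969 0.0791 0.0000
    outer loop
      vertex 0.9 12.0 0.0
      vertex 0.4 5.7 0.0
      vertex 0.4 5.7 18.5
    endloop
  endfacet
  facet normal -0.9969 0.0791 0.0000
    outer loop
      vertex 0.9 12.0 0.0
      vertex 0.4 5.7 18.5
      vertex 0.9 12.0 18.5
    endloop
  endfacet
  facet normal -0.7526 -0.6585 0.0000
    outer loop
      vertex 0.4 5.7 0.0
      vertex 4.6 0.9 0.0
      vertex 4.6 0.9 18.5
    endloop
  endfacet
  facet normal -0.7526 -0.6585 0.0000
    outer loop
      vertex 0.4 5.7 0.0
      vertex 4.6 0.9 18.5
      vertex 0.4 5.7 18.5
    endloop
  endfacet
  facet normal -0.0791 -0.9969 0.0000
    outer loop
      vertex 4.6 0.9 0.0
      vertex 10.9 0.4 0.0
      vertex 10.9 0.4 18.5
    endloop
  endfacet
  facet normal -0.0791 -0.9969 0.0000
    outer loop
      vertex 4.6 0.9 0.0
      vertex 10.9 0.4 18.5
      vertex 4.6 0.9 18.5
    endloop
  endfacet
  facet normal 0.6585 -0.7526 0.0000
    outer loop
      vertex 10.9 0.4 0.0
      vertex 15.7 4.6 0.0
      vertex 15.7 4.6 18.5
    endloop
  endfacet
  facet normal 0.6585 -0.7526 0.0000
    outer loop
      vertex 10.9 0.4 0.0
      vertex 15.7 4.6 18.5
      vertex 10.9 0.4 18.5
    endloop
  endfacet
  facet normal 0.9969 -0.0791 0.0000
    outer loop
      vertex 15.7 4.6 0.0
      vertex 16.2 10.9 0.0
      vertex 16.2 10.9 18.5
    endloop
  endfacet
  facet normal 0.9969 -0.0791 0.0000
    outer loop
      vertex 15.7 4.6 0.0
      vertex 16.2 10.9 18.5
      vertex 15.7 4.6 18.5
    endloop
  endfacet
endsolid part

The G0 Z moves step by Δz≈3.1 mm. Every layer's G1 loop is the same polygon, so the solid is a straight extrusion of it from z=0 to z≈18.5. Closing with flat bottom and top caps and triangulating gives 28 facets — a regular 8-sided prism (a cylinder approximated with 8 flat sides), circumscribed radius ≈ 8.3 mm, height ≈ 18.5 mm.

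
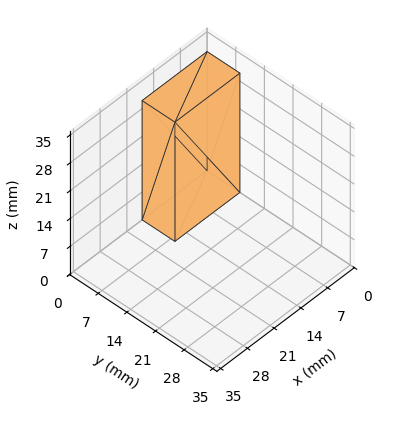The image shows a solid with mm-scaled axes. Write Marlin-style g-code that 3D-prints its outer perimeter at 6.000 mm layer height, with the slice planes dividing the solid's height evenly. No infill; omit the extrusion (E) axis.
Reading the render: the shape is a rectangular box, roughly 17 × 8 mm footprint and 30 mm tall (dimensions read to the nearest mm from the axis ticks). For the g-code, the solid's height is divided into equal slices at the stated Δz and each level perimeter traced with G1 moves after a G0 lift.

; perimeter-only toolpath
G21 ; units = mm
G90 ; absolute positioning
G28 ; home
; layer 1
G0 Z6.000
G0 X0.000 Y0.000
G1 X17.000 Y0.000
G1 X17.000 Y8.000
G1 X0.000 Y8.000
G1 X0.000 Y0.000
; layer 2
G0 Z12.000
G0 X0.000 Y0.000
G1 X17.000 Y0.000
G1 X17.000 Y8.000
G1 X0.000 Y8.000
G1 X0.000 Y0.000
; layer 3
G0 Z18.000
G0 X0.000 Y0.000
G1 X17.000 Y0.000
G1 X17.000 Y8.000
G1 X0.000 Y8.000
G1 X0.000 Y0.000
; layer 4
G0 Z24.000
G0 X0.000 Y0.000
G1 X17.000 Y0.000
G1 X17.000 Y8.000
G1 X0.000 Y8.000
G1 X0.000 Y0.000
; layer 5
G0 Z30.000
G0 X0.000 Y0.000
G1 X17.000 Y0.000
G1 X17.000 Y8.000
G1 X0.000 Y8.000
G1 X0.000 Y0.000
M2 ; end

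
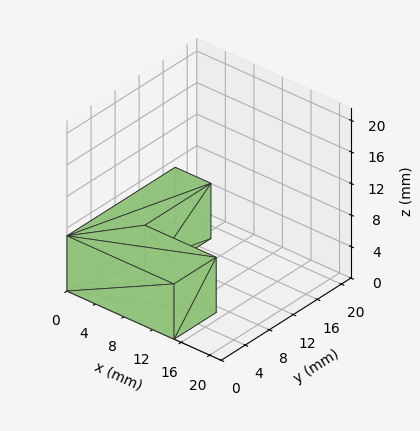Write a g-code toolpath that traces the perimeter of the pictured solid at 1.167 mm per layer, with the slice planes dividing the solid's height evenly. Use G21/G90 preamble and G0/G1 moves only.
Reading the render: the shape is an L-shaped prism: outer 15 × 18 mm, arm thicknesses ≈ 7 mm (horizontal) and 5 mm (vertical), extruded 7 mm in z (dimensions read to the nearest mm from the axis ticks). For the g-code, the solid's height is divided into equal slices at the stated Δz and each level perimeter traced with G1 moves after a G0 lift.

; perimeter-only toolpath
G21 ; units = mm
G90 ; absolute positioning
G28 ; home
; layer 1
G0 Z1.167
G0 X0.000 Y0.000
G1 X15.000 Y0.000
G1 X15.000 Y7.000
G1 X5.000 Y7.000
G1 X5.000 Y18.000
G1 X0.000 Y18.000
G1 X0.000 Y0.000
; layer 2
G0 Z2.333
G0 X0.000 Y0.000
G1 X15.000 Y0.000
G1 X15.000 Y7.000
G1 X5.000 Y7.000
G1 X5.000 Y18.000
G1 X0.000 Y18.000
G1 X0.000 Y0.000
; layer 3
G0 Z3.500
G0 X0.000 Y0.000
G1 X15.000 Y0.000
G1 X15.000 Y7.000
G1 X5.000 Y7.000
G1 X5.000 Y18.000
G1 X0.000 Y18.000
G1 X0.000 Y0.000
; layer 4
G0 Z4.667
G0 X0.000 Y0.000
G1 X15.000 Y0.000
G1 X15.000 Y7.000
G1 X5.000 Y7.000
G1 X5.000 Y18.000
G1 X0.000 Y18.000
G1 X0.000 Y0.000
; layer 5
G0 Z5.833
G0 X0.000 Y0.000
G1 X15.000 Y0.000
G1 X15.000 Y7.000
G1 X5.000 Y7.000
G1 X5.000 Y18.000
G1 X0.000 Y18.000
G1 X0.000 Y0.000
; layer 6
G0 Z7.000
G0 X0.000 Y0.000
G1 X15.000 Y0.000
G1 X15.000 Y7.000
G1 X5.000 Y7.000
G1 X5.000 Y18.000
G1 X0.000 Y18.000
G1 X0.000 Y0.000
M2 ; end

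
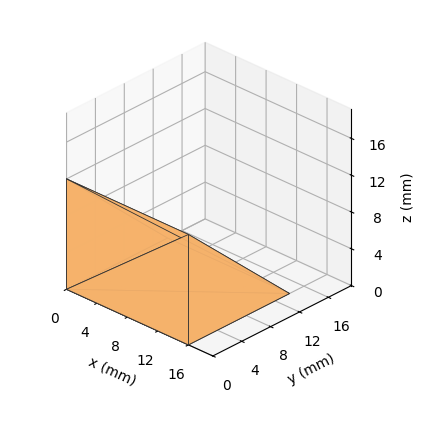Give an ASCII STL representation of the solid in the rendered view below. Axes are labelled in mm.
Reading the render: the shape is a wedge (ramp): 16 × 14 mm base, rising to 12 mm along the y=0 edge and sloping linearly to z=0 at y=14 (dimensions read to the nearest mm from the axis ticks). For the STL, each face is triangulated and given an outward normal.

solid part
  facet normal 0.0000 0.0000 -1.0000
    outer loop
      vertex 16.00 14.00 0.00
      vertex 16.00 0.00 0.00
      vertex 0.00 0.00 0.00
    endloop
  endfacet
  facet normal 0.0000 0.0000 -1.0000
    outer loop
      vertex 0.00 14.00 0.00
      vertex 16.00 14.00 0.00
      vertex 0.00 0.00 0.00
    endloop
  endfacet
  facet normal 0.0000 -1.0000 0.0000
    outer loop
      vertex 0.00 0.00 0.00
      vertex 16.00 0.00 0.00
      vertex 16.00 0.00 12.00
    endloop
  endfacet
  facet normal 0.0000 -1.0000 0.0000
    outer loop
      vertex 0.00 0.00 0.00
      vertex 16.00 0.00 12.00
      vertex 0.00 0.00 12.00
    endloop
  endfacet
  facet normal 0.0000 0.6508 0.7593
    outer loop
      vertex 0.00 0.00 12.00
      vertex 16.00 0.00 12.00
      vertex 16.00 14.00 0.00
    endloop
  endfacet
  facet normal 0.0000 0.6508 0.7593
    outer loop
      vertex 0.00 0.00 12.00
      vertex 16.00 14.00 0.00
      vertex 0.00 14.00 0.00
    endloop
  endfacet
  facet normal -1.0000 0.0000 0.0000
    outer loop
      vertex 0.00 0.00 12.00
      vertex 0.00 14.00 0.00
      vertex 0.00 0.00 0.00
    endloop
  endfacet
  facet normal 1.0000 0.0000 0.0000
    outer loop
      vertex 16.00 0.00 0.00
      vertex 16.00 14.00 0.00
      vertex 16.00 0.00 12.00
    endloop
  endfacet
endsolid part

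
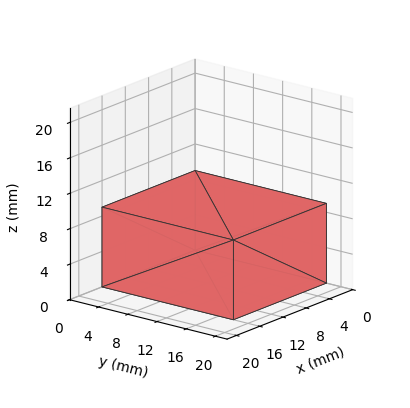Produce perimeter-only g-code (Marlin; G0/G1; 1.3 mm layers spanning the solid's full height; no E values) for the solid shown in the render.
Reading the render: the shape is a rectangular box, roughly 16 × 18 mm footprint and 9 mm tall (dimensions read to the nearest mm from the axis ticks). For the g-code, the solid's height is divided into equal slices at the stated Δz and each level perimeter traced with G1 moves after a G0 lift.

; perimeter-only toolpath
G21 ; units = mm
G90 ; absolute positioning
G28 ; home
; layer 1
G0 Z1.3
G0 X0.0 Y0.0
G1 X16.0 Y0.0
G1 X16.0 Y18.0
G1 X0.0 Y18.0
G1 X0.0 Y0.0
; layer 2
G0 Z2.6
G0 X0.0 Y0.0
G1 X16.0 Y0.0
G1 X16.0 Y18.0
G1 X0.0 Y18.0
G1 X0.0 Y0.0
; layer 3
G0 Z3.9
G0 X0.0 Y0.0
G1 X16.0 Y0.0
G1 X16.0 Y18.0
G1 X0.0 Y18.0
G1 X0.0 Y0.0
; layer 4
G0 Z5.1
G0 X0.0 Y0.0
G1 X16.0 Y0.0
G1 X16.0 Y18.0
G1 X0.0 Y18.0
G1 X0.0 Y0.0
; layer 5
G0 Z6.4
G0 X0.0 Y0.0
G1 X16.0 Y0.0
G1 X16.0 Y18.0
G1 X0.0 Y18.0
G1 X0.0 Y0.0
; layer 6
G0 Z7.7
G0 X0.0 Y0.0
G1 X16.0 Y0.0
G1 X16.0 Y18.0
G1 X0.0 Y18.0
G1 X0.0 Y0.0
; layer 7
G0 Z9.0
G0 X0.0 Y0.0
G1 X16.0 Y0.0
G1 X16.0 Y18.0
G1 X0.0 Y18.0
G1 X0.0 Y0.0
M2 ; end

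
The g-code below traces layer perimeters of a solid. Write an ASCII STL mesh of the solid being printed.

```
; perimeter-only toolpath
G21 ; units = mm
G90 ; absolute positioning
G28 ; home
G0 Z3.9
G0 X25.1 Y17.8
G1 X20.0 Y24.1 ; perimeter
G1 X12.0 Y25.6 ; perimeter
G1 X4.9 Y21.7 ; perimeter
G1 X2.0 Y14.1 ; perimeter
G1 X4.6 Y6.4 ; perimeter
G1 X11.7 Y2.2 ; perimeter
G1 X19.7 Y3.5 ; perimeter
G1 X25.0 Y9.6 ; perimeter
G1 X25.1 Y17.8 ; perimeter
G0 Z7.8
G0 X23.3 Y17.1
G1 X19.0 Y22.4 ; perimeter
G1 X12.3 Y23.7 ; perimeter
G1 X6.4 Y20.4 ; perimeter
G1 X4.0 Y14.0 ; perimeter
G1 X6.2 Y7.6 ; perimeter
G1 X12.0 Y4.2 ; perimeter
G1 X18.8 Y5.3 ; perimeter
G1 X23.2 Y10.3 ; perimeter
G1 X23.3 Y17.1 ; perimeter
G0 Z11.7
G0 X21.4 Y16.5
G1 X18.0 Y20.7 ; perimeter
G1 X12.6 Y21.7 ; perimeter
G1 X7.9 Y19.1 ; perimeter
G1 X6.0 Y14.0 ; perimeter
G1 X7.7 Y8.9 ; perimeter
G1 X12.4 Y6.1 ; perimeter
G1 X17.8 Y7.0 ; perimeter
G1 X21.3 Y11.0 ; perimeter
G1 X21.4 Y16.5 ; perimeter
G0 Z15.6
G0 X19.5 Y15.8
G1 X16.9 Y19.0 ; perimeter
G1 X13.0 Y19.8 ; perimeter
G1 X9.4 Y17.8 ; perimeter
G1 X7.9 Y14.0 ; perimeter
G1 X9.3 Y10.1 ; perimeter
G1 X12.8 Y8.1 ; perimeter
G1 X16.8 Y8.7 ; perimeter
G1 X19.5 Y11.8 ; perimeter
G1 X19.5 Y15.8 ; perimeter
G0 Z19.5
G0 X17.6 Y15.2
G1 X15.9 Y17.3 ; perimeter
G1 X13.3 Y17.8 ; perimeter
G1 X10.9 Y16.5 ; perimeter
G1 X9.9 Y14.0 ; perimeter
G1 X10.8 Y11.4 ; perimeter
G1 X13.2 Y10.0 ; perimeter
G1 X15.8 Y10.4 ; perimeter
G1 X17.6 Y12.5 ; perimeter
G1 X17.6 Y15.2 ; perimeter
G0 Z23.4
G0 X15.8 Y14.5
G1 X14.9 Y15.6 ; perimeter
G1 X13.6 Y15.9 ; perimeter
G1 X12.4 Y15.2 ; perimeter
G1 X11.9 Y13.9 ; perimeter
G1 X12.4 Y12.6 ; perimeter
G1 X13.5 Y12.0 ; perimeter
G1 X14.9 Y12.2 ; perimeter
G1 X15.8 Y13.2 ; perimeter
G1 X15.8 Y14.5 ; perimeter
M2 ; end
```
solid part
  facet normal 0.0000 0.0000 -1.0000
    outer loop
      vertex 11.7 27.6 0.0
      vertex 21.0 25.8 0.0
      vertex 27.0 18.4 0.0
    endloop
  endfacet
  facet normal 0.0000 0.0000 -1.0000
    outer loop
      vertex 3.4 23.0 0.0
      vertex 11.7 27.6 0.0
      vertex 27.0 18.4 0.0
    endloop
  endfacet
  facet normal 0.0000 0.0000 -1.0000
    outer loop
      vertex 0.0 14.1 0.0
      vertex 3.4 23.0 0.0
      vertex 27.0 18.4 0.0
    endloop
  endfacet
  facet normal 0.0000 0.0000 -1.0000
    outer loop
      vertex 3.1 5.1 0.0
      vertex 0.0 14.1 0.0
      vertex 27.0 18.4 0.0
    endloop
  endfacet
  facet normal 0.0000 0.0000 -1.0000
    outer loop
      vertex 11.3 0.3 0.0
      vertex 3.1 5.1 0.0
      vertex 27.0 18.4 0.0
    endloop
  endfacet
  facet normal 0.0000 0.0000 -1.0000
    outer loop
      vertex 20.7 1.8 0.0
      vertex 11.3 0.3 0.0
      vertex 27.0 18.4 0.0
    endloop
  endfacet
  facet normal 0.0000 0.0000 -1.0000
    outer loop
      vertex 26.9 8.9 0.0
      vertex 20.7 1.8 0.0
      vertex 27.0 18.4 0.0
    endloop
  endfacet
  facet normal 0.7012 0.5685 0.4302
    outer loop
      vertex 27.0 18.4 0.0
      vertex 21.0 25.8 0.0
      vertex 13.9 13.9 27.3
    endloop
  endfacet
  facet normal 0.1715 0.8860 0.4308
    outer loop
      vertex 21.0 25.8 0.0
      vertex 11.7 27.6 0.0
      vertex 13.9 13.9 27.3
    endloop
  endfacet
  facet normal -0.4374 0.7891 0.4313
    outer loop
      vertex 11.7 27.6 0.0
      vertex 3.4 23.0 0.0
      vertex 13.9 13.9 27.3
    endloop
  endfacet
  facet normal -0.8427 0.3219 0.4314
    outer loop
      vertex 3.4 23.0 0.0
      vertex 0.0 14.1 0.0
      vertex 13.9 13.9 27.3
    endloop
  endfacet
  facet normal -0.8527 -0.2937 0.4320
    outer loop
      vertex 0.0 14.1 0.0
      vertex 3.1 5.1 0.0
      vertex 13.9 13.9 27.3
    endloop
  endfacet
  facet normal -0.4558 -0.7786 0.4313
    outer loop
      vertex 3.1 5.1 0.0
      vertex 11.3 0.3 0.0
      vertex 13.9 13.9 27.3
    endloop
  endfacet
  facet normal 0.1422 -0.8913 0.4305
    outer loop
      vertex 11.3 0.3 0.0
      vertex 20.7 1.8 0.0
      vertex 13.9 13.9 27.3
    endloop
  endfacet
  facet normal 0.6793 -0.5932 0.4321
    outer loop
      vertex 20.7 1.8 0.0
      vertex 26.9 8.9 0.0
      vertex 13.9 13.9 27.3
    endloop
  endfacet
  facet normal 0.9021 -0.0095 0.4313
    outer loop
      vertex 26.9 8.9 0.0
      vertex 27.0 18.4 0.0
      vertex 13.9 13.9 27.3
    endloop
  endfacet
endsolid part

The G0 Z moves step by Δz≈3.9 mm. The G1 loops shrink linearly with z, so the solid tapers from its base footprint up to z≈27.3. Closing with a flat bottom cap and the tapered top and triangulating gives 16 facets — a regular 9-sided pyramid, base circumscribed radius ≈ 13.9 mm, apex at z ≈ 27.3 mm.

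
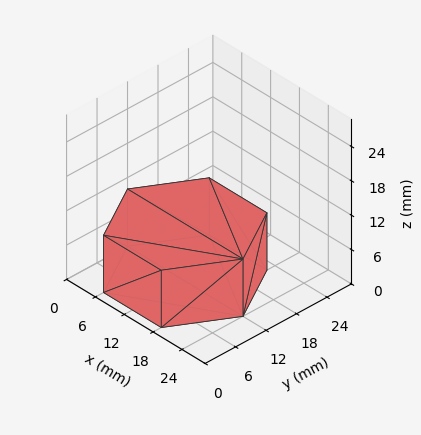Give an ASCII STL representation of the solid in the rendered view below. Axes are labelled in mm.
Reading the render: the shape is a regular 6-sided prism (a cylinder approximated with 6 flat sides), circumscribed radius ≈ 12 mm, height ≈ 10 mm (dimensions read to the nearest mm from the axis ticks). For the STL, each face is triangulated and given an outward normal.

solid part
  facet normal 0.0000 0.0000 -1.0000
    outer loop
      vertex 6.000 22.392 0.000
      vertex 18.000 22.392 0.000
      vertex 24.000 12.000 0.000
    endloop
  endfacet
  facet normal 0.0000 0.0000 -1.0000
    outer loop
      vertex 0.000 12.000 0.000
      vertex 6.000 22.392 0.000
      vertex 24.000 12.000 0.000
    endloop
  endfacet
  facet normal 0.0000 0.0000 -1.0000
    outer loop
      vertex 6.000 1.608 0.000
      vertex 0.000 12.000 0.000
      vertex 24.000 12.000 0.000
    endloop
  endfacet
  facet normal 0.0000 0.0000 -1.0000
    outer loop
      vertex 18.000 1.608 0.000
      vertex 6.000 1.608 0.000
      vertex 24.000 12.000 0.000
    endloop
  endfacet
  facet normal 0.0000 0.0000 1.0000
    outer loop
      vertex 24.000 12.000 10.000
      vertex 18.000 22.392 10.000
      vertex 6.000 22.392 10.000
    endloop
  endfacet
  facet normal 0.0000 0.0000 1.0000
    outer loop
      vertex 24.000 12.000 10.000
      vertex 6.000 22.392 10.000
      vertex 0.000 12.000 10.000
    endloop
  endfacet
  facet normal 0.0000 0.0000 1.0000
    outer loop
      vertex 24.000 12.000 10.000
      vertex 0.000 12.000 10.000
      vertex 6.000 1.608 10.000
    endloop
  endfacet
  facet normal 0.0000 0.0000 1.0000
    outer loop
      vertex 24.000 12.000 10.000
      vertex 6.000 1.608 10.000
      vertex 18.000 1.608 10.000
    endloop
  endfacet
  facet normal 0.8660 0.5000 0.0000
    outer loop
      vertex 24.000 12.000 0.000
      vertex 18.000 22.392 0.000
      vertex 18.000 22.392 10.000
    endloop
  endfacet
  facet normal 0.8660 0.5000 0.0000
    outer loop
      vertex 24.000 12.000 0.000
      vertex 18.000 22.392 10.000
      vertex 24.000 12.000 10.000
    endloop
  endfacet
  facet normal 0.0000 1.0000 0.0000
    outer loop
      vertex 18.000 22.392 0.000
      vertex 6.000 22.392 0.000
      vertex 6.000 22.392 10.000
    endloop
  endfacet
  facet normal 0.0000 1.0000 0.0000
    outer loop
      vertex 18.000 22.392 0.000
      vertex 6.000 22.392 10.000
      vertex 18.000 22.392 10.000
    endloop
  endfacet
  facet normal -0.8660 0.5000 0.0000
    outer loop
      vertex 6.000 22.392 0.000
      vertex 0.000 12.000 0.000
      vertex 0.000 12.000 10.000
    endloop
  endfacet
  facet normal -0.8660 0.5000 0.0000
    outer loop
      vertex 6.000 22.392 0.000
      vertex 0.000 12.000 10.000
      vertex 6.000 22.392 10.000
    endloop
  endfacet
  facet normal -0.8660 -0.5000 0.0000
    outer loop
      vertex 0.000 12.000 0.000
      vertex 6.000 1.608 0.000
      vertex 6.000 1.608 10.000
    endloop
  endfacet
  facet normal -0.8660 -0.5000 0.0000
    outer loop
      vertex 0.000 12.000 0.000
      vertex 6.000 1.608 10.000
      vertex 0.000 12.000 10.000
    endloop
  endfacet
  facet normal 0.0000 -1.0000 0.0000
    outer loop
      vertex 6.000 1.608 0.000
      vertex 18.000 1.608 0.000
      vertex 18.000 1.608 10.000
    endloop
  endfacet
  facet normal 0.0000 -1.0000 0.0000
    outer loop
      vertex 6.000 1.608 0.000
      vertex 18.000 1.608 10.000
      vertex 6.000 1.608 10.000
    endloop
  endfacet
  facet normal 0.8660 -0.5000 0.0000
    outer loop
      vertex 18.000 1.608 0.000
      vertex 24.000 12.000 0.000
      vertex 24.000 12.000 10.000
    endloop
  endfacet
  facet normal 0.8660 -0.5000 0.0000
    outer loop
      vertex 18.000 1.608 0.000
      vertex 24.000 12.000 10.000
      vertex 18.000 1.608 10.000
    endloop
  endfacet
endsolid part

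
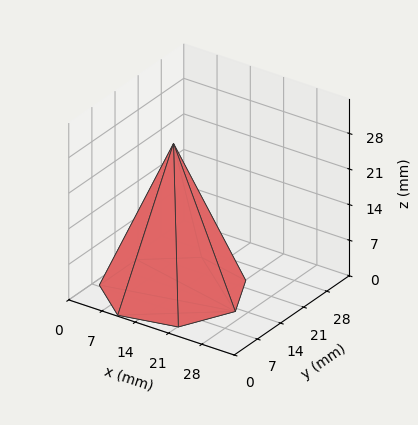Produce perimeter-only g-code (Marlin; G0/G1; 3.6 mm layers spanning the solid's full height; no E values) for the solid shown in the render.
Reading the render: the shape is a regular 7-sided pyramid, base circumscribed radius ≈ 13 mm, apex at z ≈ 29 mm (dimensions read to the nearest mm from the axis ticks). For the g-code, the solid's height is divided into equal slices at the stated Δz and each level perimeter traced with G1 moves after a G0 lift.

; perimeter-only toolpath
G21 ; units = mm
G90 ; absolute positioning
G28 ; home
; layer 1
G0 Z3.6
G0 X24.4 Y13.0
G1 X20.1 Y21.9
G1 X10.5 Y24.1
G1 X2.8 Y17.9
G1 X2.8 Y8.1
G1 X10.5 Y1.9
G1 X20.1 Y4.1
G1 X24.4 Y13.0
; layer 2
G0 Z7.2
G0 X22.8 Y13.0
G1 X19.1 Y20.6
G1 X10.8 Y22.5
G1 X4.2 Y17.2
G1 X4.2 Y8.8
G1 X10.8 Y3.5
G1 X19.1 Y5.3
G1 X22.8 Y13.0
; layer 3
G0 Z10.9
G0 X21.1 Y13.0
G1 X18.1 Y19.4
G1 X11.2 Y20.9
G1 X5.7 Y16.5
G1 X5.7 Y9.5
G1 X11.2 Y5.1
G1 X18.1 Y6.6
G1 X21.1 Y13.0
; layer 4
G0 Z14.5
G0 X19.5 Y13.0
G1 X17.1 Y18.1
G1 X11.6 Y19.4
G1 X7.2 Y15.8
G1 X7.2 Y10.2
G1 X11.6 Y6.7
G1 X17.1 Y7.9
G1 X19.5 Y13.0
; layer 5
G0 Z18.1
G0 X17.9 Y13.0
G1 X16.0 Y16.8
G1 X11.9 Y17.8
G1 X8.6 Y15.1
G1 X8.6 Y10.9
G1 X11.9 Y8.2
G1 X16.0 Y9.2
G1 X17.9 Y13.0
; layer 6
G0 Z21.8
G0 X16.2 Y13.0
G1 X15.0 Y15.6
G1 X12.3 Y16.2
G1 X10.1 Y14.4
G1 X10.1 Y11.6
G1 X12.3 Y9.8
G1 X15.0 Y10.4
G1 X16.2 Y13.0
; layer 7
G0 Z25.4
G0 X14.6 Y13.0
G1 X14.0 Y14.3
G1 X12.6 Y14.6
G1 X11.5 Y13.7
G1 X11.5 Y12.3
G1 X12.6 Y11.4
G1 X14.0 Y11.7
G1 X14.6 Y13.0
M2 ; end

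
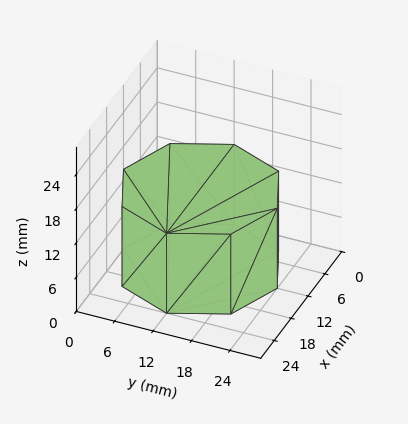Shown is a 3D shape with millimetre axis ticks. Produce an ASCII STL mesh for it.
Reading the render: the shape is a regular 8-sided prism (a cylinder approximated with 8 flat sides), circumscribed radius ≈ 12 mm, height ≈ 14 mm (dimensions read to the nearest mm from the axis ticks). For the STL, each face is triangulated and given an outward normal.

solid part
  facet normal 0.0000 0.0000 -1.0000
    outer loop
      vertex 12.00 24.00 0.00
      vertex 20.49 20.49 0.00
      vertex 24.00 12.00 0.00
    endloop
  endfacet
  facet normal 0.0000 0.0000 -1.0000
    outer loop
      vertex 3.51 20.49 0.00
      vertex 12.00 24.00 0.00
      vertex 24.00 12.00 0.00
    endloop
  endfacet
  facet normal 0.0000 0.0000 -1.0000
    outer loop
      vertex 0.00 12.00 0.00
      vertex 3.51 20.49 0.00
      vertex 24.00 12.00 0.00
    endloop
  endfacet
  facet normal 0.0000 0.0000 -1.0000
    outer loop
      vertex 3.51 3.51 0.00
      vertex 0.00 12.00 0.00
      vertex 24.00 12.00 0.00
    endloop
  endfacet
  facet normal 0.0000 0.0000 -1.0000
    outer loop
      vertex 12.00 0.00 0.00
      vertex 3.51 3.51 0.00
      vertex 24.00 12.00 0.00
    endloop
  endfacet
  facet normal 0.0000 0.0000 -1.0000
    outer loop
      vertex 20.49 3.51 0.00
      vertex 12.00 0.00 0.00
      vertex 24.00 12.00 0.00
    endloop
  endfacet
  facet normal 0.0000 0.0000 1.0000
    outer loop
      vertex 24.00 12.00 14.00
      vertex 20.49 20.49 14.00
      vertex 12.00 24.00 14.00
    endloop
  endfacet
  facet normal 0.0000 0.0000 1.0000
    outer loop
      vertex 24.00 12.00 14.00
      vertex 12.00 24.00 14.00
      vertex 3.51 20.49 14.00
    endloop
  endfacet
  facet normal 0.0000 0.0000 1.0000
    outer loop
      vertex 24.00 12.00 14.00
      vertex 3.51 20.49 14.00
      vertex 0.00 12.00 14.00
    endloop
  endfacet
  facet normal 0.0000 0.0000 1.0000
    outer loop
      vertex 24.00 12.00 14.00
      vertex 0.00 12.00 14.00
      vertex 3.51 3.51 14.00
    endloop
  endfacet
  facet normal 0.0000 0.0000 1.0000
    outer loop
      vertex 24.00 12.00 14.00
      vertex 3.51 3.51 14.00
      vertex 12.00 0.00 14.00
    endloop
  endfacet
  facet normal 0.0000 0.0000 1.0000
    outer loop
      vertex 24.00 12.00 14.00
      vertex 12.00 0.00 14.00
      vertex 20.49 3.51 14.00
    endloop
  endfacet
  facet normal 0.9241 0.3821 0.0000
    outer loop
      vertex 24.00 12.00 0.00
      vertex 20.49 20.49 0.00
      vertex 20.49 20.49 14.00
    endloop
  endfacet
  facet normal 0.9241 0.3821 0.0000
    outer loop
      vertex 24.00 12.00 0.00
      vertex 20.49 20.49 14.00
      vertex 24.00 12.00 14.00
    endloop
  endfacet
  facet normal 0.3821 0.9241 0.0000
    outer loop
      vertex 20.49 20.49 0.00
      vertex 12.00 24.00 0.00
      vertex 12.00 24.00 14.00
    endloop
  endfacet
  facet normal 0.3821 0.9241 0.0000
    outer loop
      vertex 20.49 20.49 0.00
      vertex 12.00 24.00 14.00
      vertex 20.49 20.49 14.00
    endloop
  endfacet
  facet normal -0.3821 0.9241 0.0000
    outer loop
      vertex 12.00 24.00 0.00
      vertex 3.51 20.49 0.00
      vertex 3.51 20.49 14.00
    endloop
  endfacet
  facet normal -0.3821 0.9241 0.0000
    outer loop
      vertex 12.00 24.00 0.00
      vertex 3.51 20.49 14.00
      vertex 12.00 24.00 14.00
    endloop
  endfacet
  facet normal -0.9241 0.3821 0.0000
    outer loop
      vertex 3.51 20.49 0.00
      vertex 0.00 12.00 0.00
      vertex 0.00 12.00 14.00
    endloop
  endfacet
  facet normal -0.9241 0.3821 0.0000
    outer loop
      vertex 3.51 20.49 0.00
      vertex 0.00 12.00 14.00
      vertex 3.51 20.49 14.00
    endloop
  endfacet
  facet normal -0.9241 -0.3821 0.0000
    outer loop
      vertex 0.00 12.00 0.00
      vertex 3.51 3.51 0.00
      vertex 3.51 3.51 14.00
    endloop
  endfacet
  facet normal -0.9241 -0.3821 0.0000
    outer loop
      vertex 0.00 12.00 0.00
      vertex 3.51 3.51 14.00
      vertex 0.00 12.00 14.00
    endloop
  endfacet
  facet normal -0.3821 -0.9241 0.0000
    outer loop
      vertex 3.51 3.51 0.00
      vertex 12.00 0.00 0.00
      vertex 12.00 0.00 14.00
    endloop
  endfacet
  facet normal -0.3821 -0.9241 0.0000
    outer loop
      vertex 3.51 3.51 0.00
      vertex 12.00 0.00 14.00
      vertex 3.51 3.51 14.00
    endloop
  endfacet
  facet normal 0.3821 -0.9241 0.0000
    outer loop
      vertex 12.00 0.00 0.00
      vertex 20.49 3.51 0.00
      vertex 20.49 3.51 14.00
    endloop
  endfacet
  facet normal 0.3821 -0.9241 0.0000
    outer loop
      vertex 12.00 0.00 0.00
      vertex 20.49 3.51 14.00
      vertex 12.00 0.00 14.00
    endloop
  endfacet
  facet normal 0.9241 -0.3821 0.0000
    outer loop
      vertex 20.49 3.51 0.00
      vertex 24.00 12.00 0.00
      vertex 24.00 12.00 14.00
    endloop
  endfacet
  facet normal 0.9241 -0.3821 0.0000
    outer loop
      vertex 20.49 3.51 0.00
      vertex 24.00 12.00 14.00
      vertex 20.49 3.51 14.00
    endloop
  endfacet
endsolid part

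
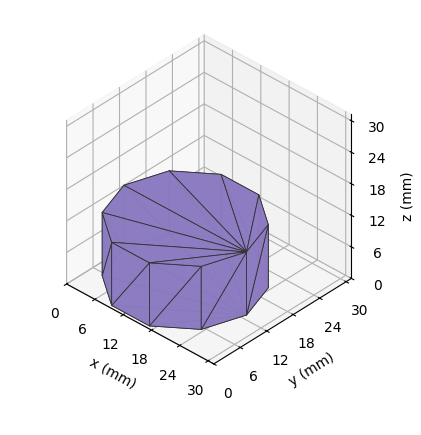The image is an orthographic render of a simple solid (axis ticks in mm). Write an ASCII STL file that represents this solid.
Reading the render: the shape is a regular 10-sided prism (a cylinder approximated with 10 flat sides), circumscribed radius ≈ 13 mm, height ≈ 12 mm (dimensions read to the nearest mm from the axis ticks). For the STL, each face is triangulated and given an outward normal.

solid part
  facet normal 0.0000 0.0000 -1.0000
    outer loop
      vertex 17.0 25.4 0.0
      vertex 23.5 20.6 0.0
      vertex 26.0 13.0 0.0
    endloop
  endfacet
  facet normal 0.0000 0.0000 -1.0000
    outer loop
      vertex 9.0 25.4 0.0
      vertex 17.0 25.4 0.0
      vertex 26.0 13.0 0.0
    endloop
  endfacet
  facet normal 0.0000 0.0000 -1.0000
    outer loop
      vertex 2.5 20.6 0.0
      vertex 9.0 25.4 0.0
      vertex 26.0 13.0 0.0
    endloop
  endfacet
  facet normal 0.0000 0.0000 -1.0000
    outer loop
      vertex 0.0 13.0 0.0
      vertex 2.5 20.6 0.0
      vertex 26.0 13.0 0.0
    endloop
  endfacet
  facet normal 0.0000 0.0000 -1.0000
    outer loop
      vertex 2.5 5.4 0.0
      vertex 0.0 13.0 0.0
      vertex 26.0 13.0 0.0
    endloop
  endfacet
  facet normal 0.0000 0.0000 -1.0000
    outer loop
      vertex 9.0 0.6 0.0
      vertex 2.5 5.4 0.0
      vertex 26.0 13.0 0.0
    endloop
  endfacet
  facet normal 0.0000 0.0000 -1.0000
    outer loop
      vertex 17.0 0.6 0.0
      vertex 9.0 0.6 0.0
      vertex 26.0 13.0 0.0
    endloop
  endfacet
  facet normal 0.0000 0.0000 -1.0000
    outer loop
      vertex 23.5 5.4 0.0
      vertex 17.0 0.6 0.0
      vertex 26.0 13.0 0.0
    endloop
  endfacet
  facet normal 0.0000 0.0000 1.0000
    outer loop
      vertex 26.0 13.0 12.0
      vertex 23.5 20.6 12.0
      vertex 17.0 25.4 12.0
    endloop
  endfacet
  facet normal 0.0000 0.0000 1.0000
    outer loop
      vertex 26.0 13.0 12.0
      vertex 17.0 25.4 12.0
      vertex 9.0 25.4 12.0
    endloop
  endfacet
  facet normal 0.0000 0.0000 1.0000
    outer loop
      vertex 26.0 13.0 12.0
      vertex 9.0 25.4 12.0
      vertex 2.5 20.6 12.0
    endloop
  endfacet
  facet normal 0.0000 0.0000 1.0000
    outer loop
      vertex 26.0 13.0 12.0
      vertex 2.5 20.6 12.0
      vertex 0.0 13.0 12.0
    endloop
  endfacet
  facet normal 0.0000 0.0000 1.0000
    outer loop
      vertex 26.0 13.0 12.0
      vertex 0.0 13.0 12.0
      vertex 2.5 5.4 12.0
    endloop
  endfacet
  facet normal 0.0000 0.0000 1.0000
    outer loop
      vertex 26.0 13.0 12.0
      vertex 2.5 5.4 12.0
      vertex 9.0 0.6 12.0
    endloop
  endfacet
  facet normal 0.0000 0.0000 1.0000
    outer loop
      vertex 26.0 13.0 12.0
      vertex 9.0 0.6 12.0
      vertex 17.0 0.6 12.0
    endloop
  endfacet
  facet normal 0.0000 0.0000 1.0000
    outer loop
      vertex 26.0 13.0 12.0
      vertex 17.0 0.6 12.0
      vertex 23.5 5.4 12.0
    endloop
  endfacet
  facet normal 0.9499 0.3125 0.0000
    outer loop
      vertex 26.0 13.0 0.0
      vertex 23.5 20.6 0.0
      vertex 23.5 20.6 12.0
    endloop
  endfacet
  facet normal 0.9499 0.3125 0.0000
    outer loop
      vertex 26.0 13.0 0.0
      vertex 23.5 20.6 12.0
      vertex 26.0 13.0 12.0
    endloop
  endfacet
  facet normal 0.5940 0.8044 0.0000
    outer loop
      vertex 23.5 20.6 0.0
      vertex 17.0 25.4 0.0
      vertex 17.0 25.4 12.0
    endloop
  endfacet
  facet normal 0.5940 0.8044 0.0000
    outer loop
      vertex 23.5 20.6 0.0
      vertex 17.0 25.4 12.0
      vertex 23.5 20.6 12.0
    endloop
  endfacet
  facet normal 0.0000 1.0000 0.0000
    outer loop
      vertex 17.0 25.4 0.0
      vertex 9.0 25.4 0.0
      vertex 9.0 25.4 12.0
    endloop
  endfacet
  facet normal 0.0000 1.0000 0.0000
    outer loop
      vertex 17.0 25.4 0.0
      vertex 9.0 25.4 12.0
      vertex 17.0 25.4 12.0
    endloop
  endfacet
  facet normal -0.5940 0.8044 0.0000
    outer loop
      vertex 9.0 25.4 0.0
      vertex 2.5 20.6 0.0
      vertex 2.5 20.6 12.0
    endloop
  endfacet
  facet normal -0.5940 0.8044 0.0000
    outer loop
      vertex 9.0 25.4 0.0
      vertex 2.5 20.6 12.0
      vertex 9.0 25.4 12.0
    endloop
  endfacet
  facet normal -0.9499 0.3125 0.0000
    outer loop
      vertex 2.5 20.6 0.0
      vertex 0.0 13.0 0.0
      vertex 0.0 13.0 12.0
    endloop
  endfacet
  facet normal -0.9499 0.3125 0.0000
    outer loop
      vertex 2.5 20.6 0.0
      vertex 0.0 13.0 12.0
      vertex 2.5 20.6 12.0
    endloop
  endfacet
  facet normal -0.9499 -0.3125 0.0000
    outer loop
      vertex 0.0 13.0 0.0
      vertex 2.5 5.4 0.0
      vertex 2.5 5.4 12.0
    endloop
  endfacet
  facet normal -0.9499 -0.3125 0.0000
    outer loop
      vertex 0.0 13.0 0.0
      vertex 2.5 5.4 12.0
      vertex 0.0 13.0 12.0
    endloop
  endfacet
  facet normal -0.5940 -0.8044 0.0000
    outer loop
      vertex 2.5 5.4 0.0
      vertex 9.0 0.6 0.0
      vertex 9.0 0.6 12.0
    endloop
  endfacet
  facet normal -0.5940 -0.8044 0.0000
    outer loop
      vertex 2.5 5.4 0.0
      vertex 9.0 0.6 12.0
      vertex 2.5 5.4 12.0
    endloop
  endfacet
  facet normal 0.0000 -1.0000 0.0000
    outer loop
      vertex 9.0 0.6 0.0
      vertex 17.0 0.6 0.0
      vertex 17.0 0.6 12.0
    endloop
  endfacet
  facet normal 0.0000 -1.0000 0.0000
    outer loop
      vertex 9.0 0.6 0.0
      vertex 17.0 0.6 12.0
      vertex 9.0 0.6 12.0
    endloop
  endfacet
  facet normal 0.5940 -0.8044 0.0000
    outer loop
      vertex 17.0 0.6 0.0
      vertex 23.5 5.4 0.0
      vertex 23.5 5.4 12.0
    endloop
  endfacet
  facet normal 0.5940 -0.8044 0.0000
    outer loop
      vertex 17.0 0.6 0.0
      vertex 23.5 5.4 12.0
      vertex 17.0 0.6 12.0
    endloop
  endfacet
  facet normal 0.9499 -0.3125 0.0000
    outer loop
      vertex 23.5 5.4 0.0
      vertex 26.0 13.0 0.0
      vertex 26.0 13.0 12.0
    endloop
  endfacet
  facet normal 0.9499 -0.3125 0.0000
    outer loop
      vertex 23.5 5.4 0.0
      vertex 26.0 13.0 12.0
      vertex 23.5 5.4 12.0
    endloop
  endfacet
endsolid part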